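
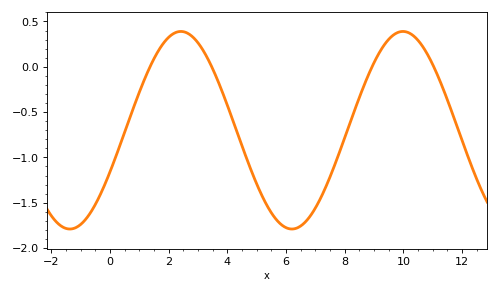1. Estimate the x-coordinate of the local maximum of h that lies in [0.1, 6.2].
2.4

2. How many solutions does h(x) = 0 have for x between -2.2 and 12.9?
4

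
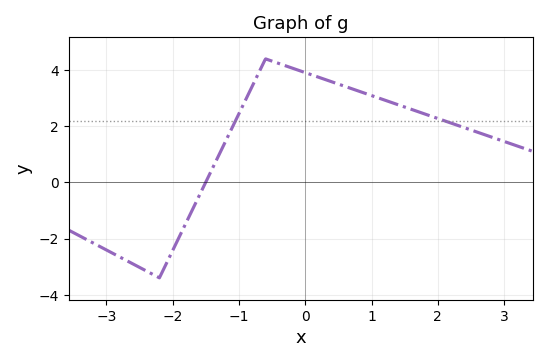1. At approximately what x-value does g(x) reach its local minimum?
-2.2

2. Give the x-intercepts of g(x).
-1.5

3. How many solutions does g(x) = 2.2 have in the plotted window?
2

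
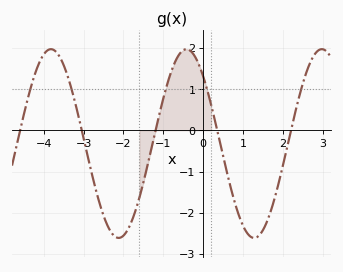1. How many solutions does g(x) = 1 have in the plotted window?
5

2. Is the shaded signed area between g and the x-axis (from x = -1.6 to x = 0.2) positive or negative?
positive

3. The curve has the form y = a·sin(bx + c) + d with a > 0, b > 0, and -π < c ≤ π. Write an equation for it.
y = 2.29sin(1.9x + 2.3) - 0.32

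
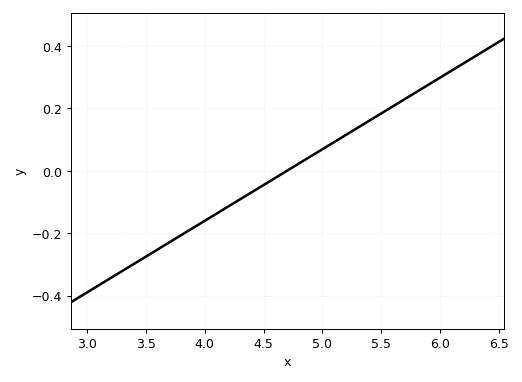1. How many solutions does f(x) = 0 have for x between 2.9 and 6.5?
1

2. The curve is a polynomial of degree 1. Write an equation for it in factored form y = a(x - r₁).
y = 0.23(x - 4.7)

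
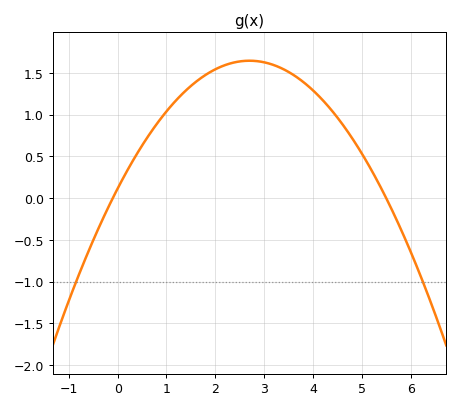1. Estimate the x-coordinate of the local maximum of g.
2.7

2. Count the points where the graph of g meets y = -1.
2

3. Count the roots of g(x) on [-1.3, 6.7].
2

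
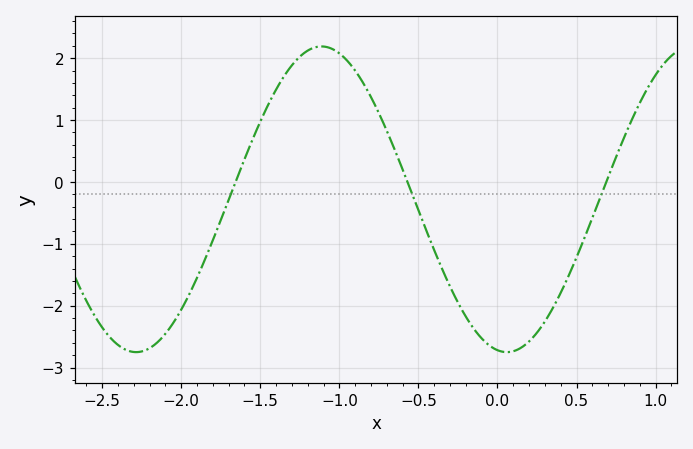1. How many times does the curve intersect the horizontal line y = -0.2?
3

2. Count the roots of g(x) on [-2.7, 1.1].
3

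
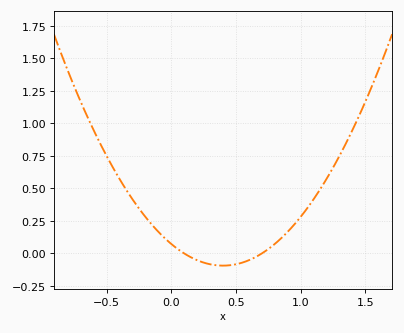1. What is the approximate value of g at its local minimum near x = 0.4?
-0.1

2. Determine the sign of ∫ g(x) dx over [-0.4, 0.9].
positive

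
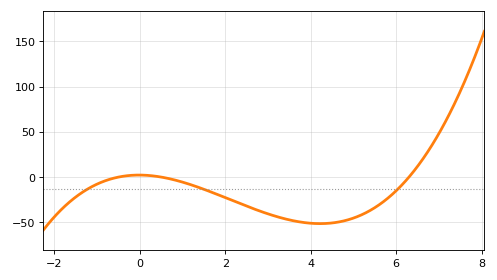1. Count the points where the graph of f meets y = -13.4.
3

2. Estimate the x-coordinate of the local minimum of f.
4.22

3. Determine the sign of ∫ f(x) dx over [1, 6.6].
negative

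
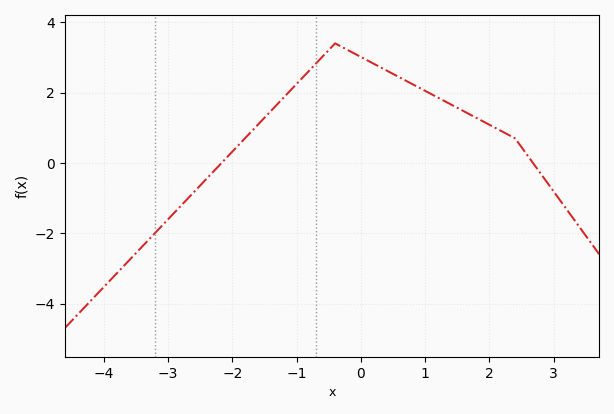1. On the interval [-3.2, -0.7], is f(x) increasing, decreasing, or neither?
increasing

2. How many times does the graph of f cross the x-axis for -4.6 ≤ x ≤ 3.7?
2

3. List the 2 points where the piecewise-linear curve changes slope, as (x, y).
(-0.4, 3.4); (2.4, 0.7)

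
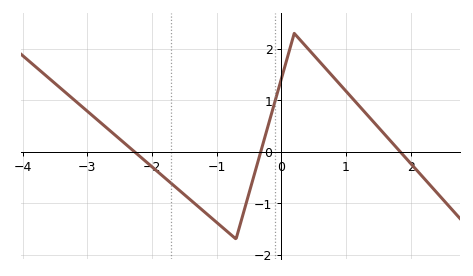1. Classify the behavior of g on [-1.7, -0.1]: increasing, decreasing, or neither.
neither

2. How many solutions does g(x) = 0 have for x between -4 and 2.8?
3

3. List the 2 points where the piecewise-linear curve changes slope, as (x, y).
(-0.7, -1.7); (0.2, 2.3)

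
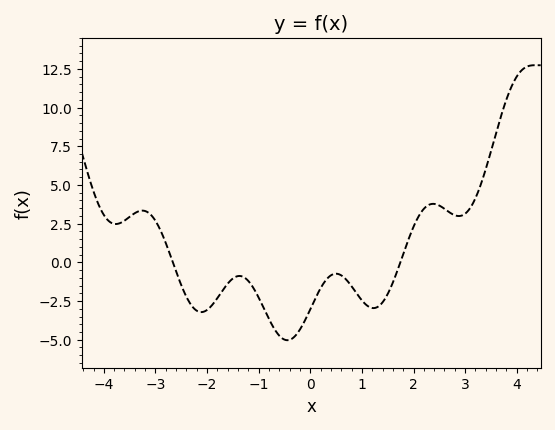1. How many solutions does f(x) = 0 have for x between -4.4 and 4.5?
2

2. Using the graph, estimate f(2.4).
3.78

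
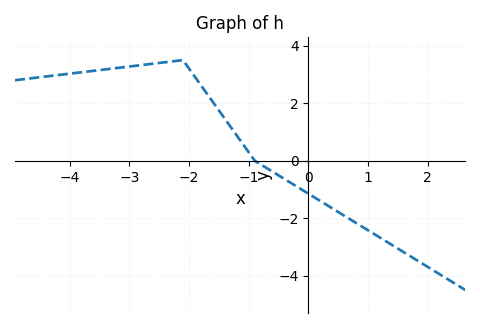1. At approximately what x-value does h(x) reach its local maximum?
-2.1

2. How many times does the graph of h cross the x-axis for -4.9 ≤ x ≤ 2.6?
1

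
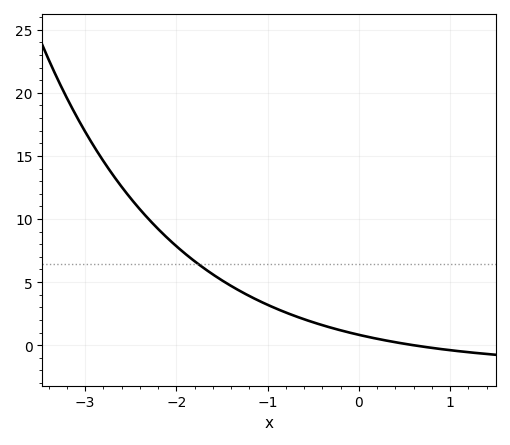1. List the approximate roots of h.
0.596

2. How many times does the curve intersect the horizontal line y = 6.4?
1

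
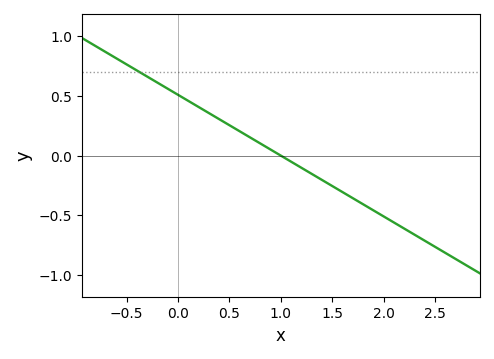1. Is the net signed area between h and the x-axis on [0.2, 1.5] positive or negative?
positive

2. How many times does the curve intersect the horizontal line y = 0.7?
1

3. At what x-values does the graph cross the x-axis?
1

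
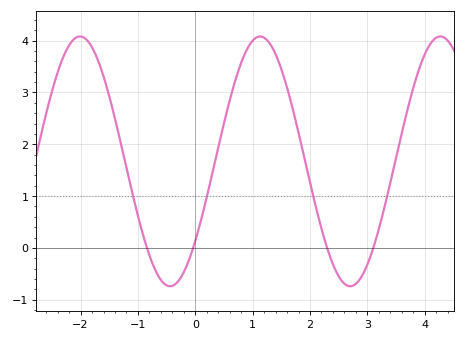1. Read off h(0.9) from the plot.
3.8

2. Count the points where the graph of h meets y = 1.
4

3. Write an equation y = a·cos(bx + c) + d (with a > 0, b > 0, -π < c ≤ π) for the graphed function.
y = 2.41cos(2x - 2.3) + 1.67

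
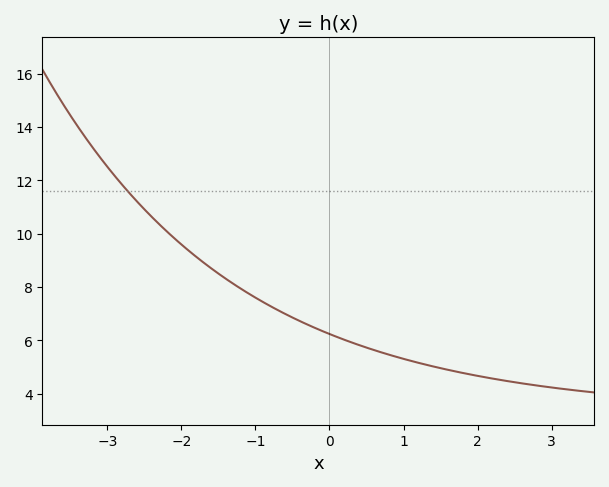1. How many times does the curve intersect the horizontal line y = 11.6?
1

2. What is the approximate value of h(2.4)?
4.4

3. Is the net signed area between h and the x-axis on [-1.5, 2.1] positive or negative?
positive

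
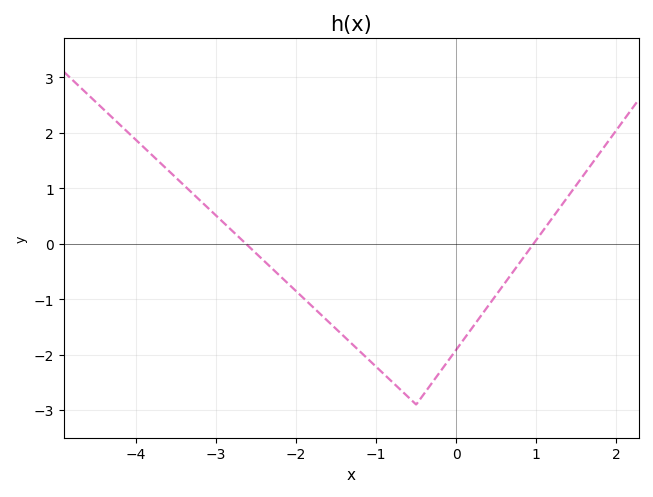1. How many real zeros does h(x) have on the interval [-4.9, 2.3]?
2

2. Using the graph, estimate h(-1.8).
-1.1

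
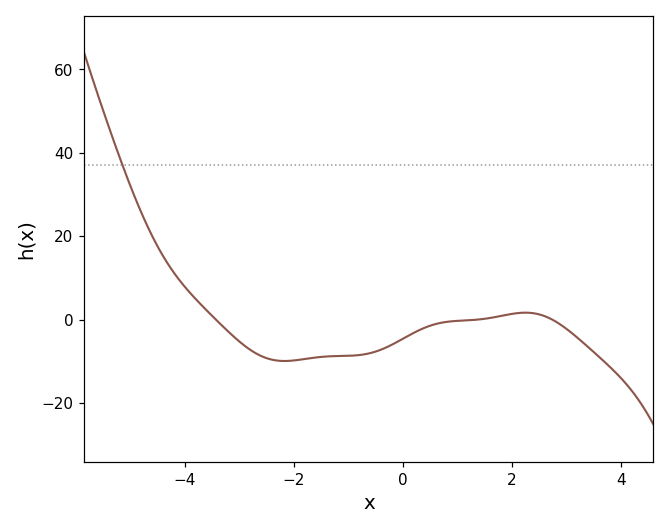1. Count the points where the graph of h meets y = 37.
1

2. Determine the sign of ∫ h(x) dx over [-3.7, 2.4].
negative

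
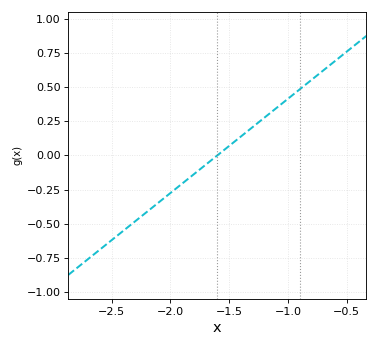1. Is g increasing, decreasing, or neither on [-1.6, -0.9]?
increasing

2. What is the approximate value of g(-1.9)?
-0.207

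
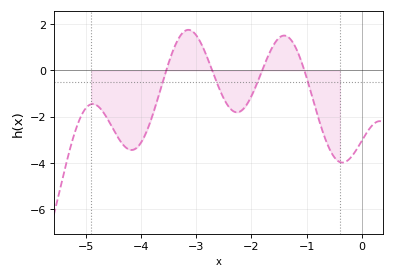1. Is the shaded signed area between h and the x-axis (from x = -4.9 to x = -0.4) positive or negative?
negative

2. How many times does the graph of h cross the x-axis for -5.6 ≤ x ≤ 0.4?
4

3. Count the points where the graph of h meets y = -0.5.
4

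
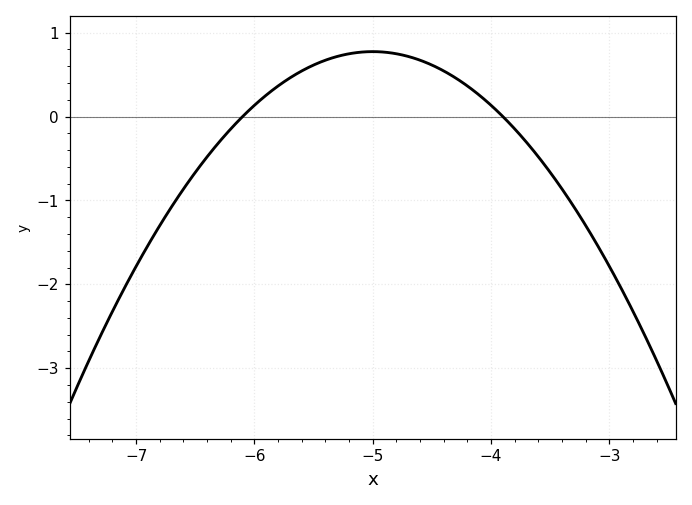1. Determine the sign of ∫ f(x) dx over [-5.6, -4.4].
positive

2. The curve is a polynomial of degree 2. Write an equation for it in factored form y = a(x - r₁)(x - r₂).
y = -0.64(x + 6.1)(x + 3.9)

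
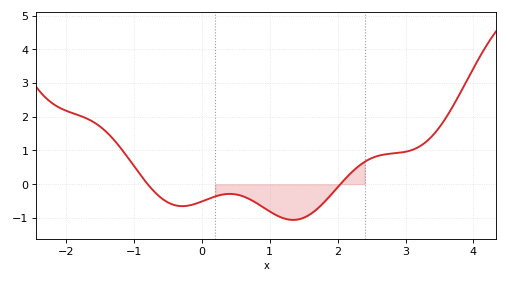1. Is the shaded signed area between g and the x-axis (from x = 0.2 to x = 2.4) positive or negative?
negative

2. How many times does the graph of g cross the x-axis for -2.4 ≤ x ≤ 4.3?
2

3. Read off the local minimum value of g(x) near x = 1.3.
-1.1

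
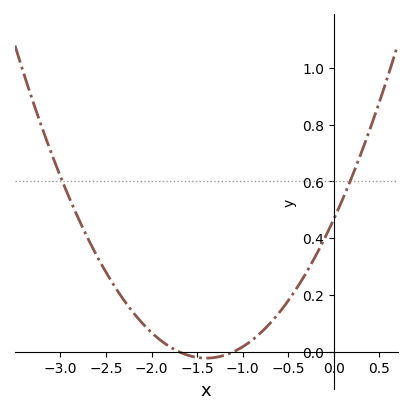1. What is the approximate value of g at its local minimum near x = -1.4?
-0.022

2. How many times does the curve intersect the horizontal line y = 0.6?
2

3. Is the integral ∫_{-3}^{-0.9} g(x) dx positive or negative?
positive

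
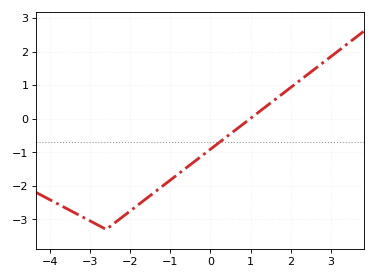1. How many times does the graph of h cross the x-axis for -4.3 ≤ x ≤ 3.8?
1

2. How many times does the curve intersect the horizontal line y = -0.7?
1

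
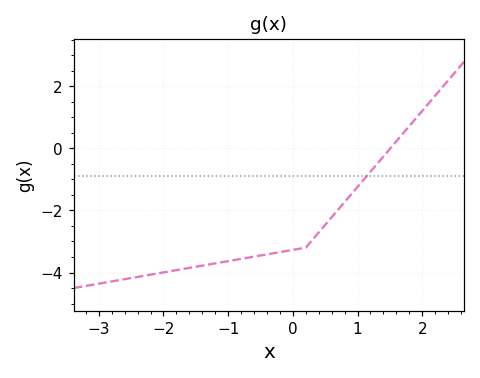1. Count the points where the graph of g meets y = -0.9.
1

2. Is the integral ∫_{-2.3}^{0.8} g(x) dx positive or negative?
negative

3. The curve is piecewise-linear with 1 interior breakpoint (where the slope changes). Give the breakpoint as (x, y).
(0.2, -3.2)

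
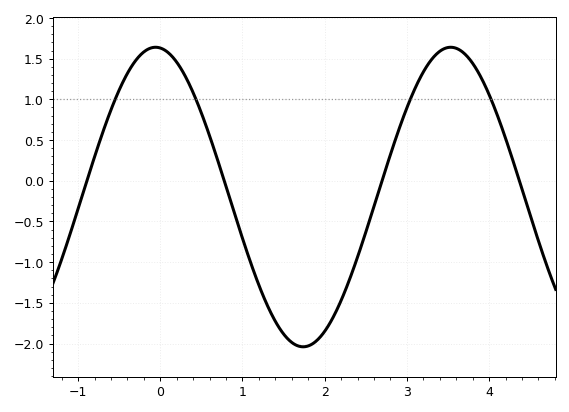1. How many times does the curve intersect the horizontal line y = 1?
4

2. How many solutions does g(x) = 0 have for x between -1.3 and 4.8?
4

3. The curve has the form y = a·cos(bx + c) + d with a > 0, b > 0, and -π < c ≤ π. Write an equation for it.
y = 1.84cos(1.8x + 0.1) - 0.2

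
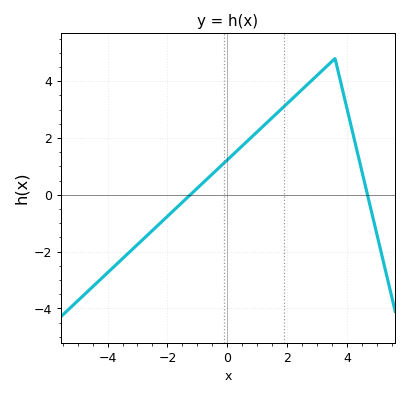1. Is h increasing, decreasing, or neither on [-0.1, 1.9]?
increasing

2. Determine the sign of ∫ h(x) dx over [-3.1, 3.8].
positive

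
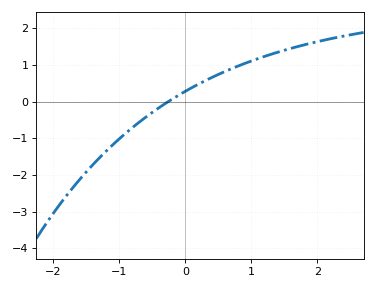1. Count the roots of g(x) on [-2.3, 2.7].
1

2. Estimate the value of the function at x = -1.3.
-1.5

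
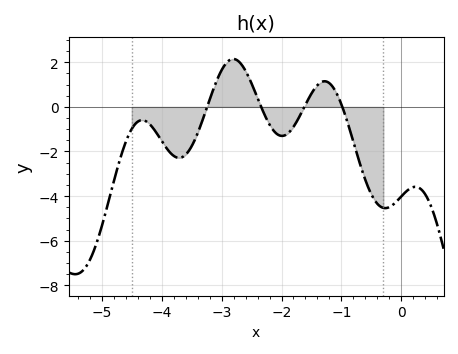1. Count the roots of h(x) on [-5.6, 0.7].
4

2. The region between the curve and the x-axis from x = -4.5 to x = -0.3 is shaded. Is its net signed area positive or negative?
negative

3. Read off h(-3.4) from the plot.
-1.18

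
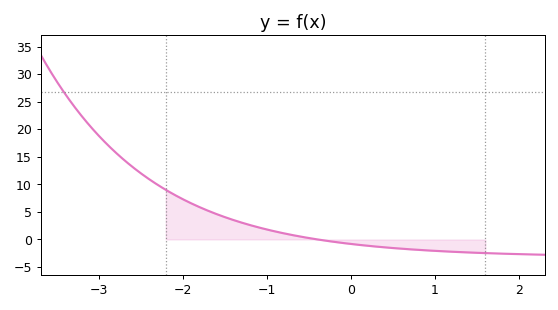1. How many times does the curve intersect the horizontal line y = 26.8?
1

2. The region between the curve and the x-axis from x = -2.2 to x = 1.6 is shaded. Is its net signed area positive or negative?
positive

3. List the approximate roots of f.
-0.4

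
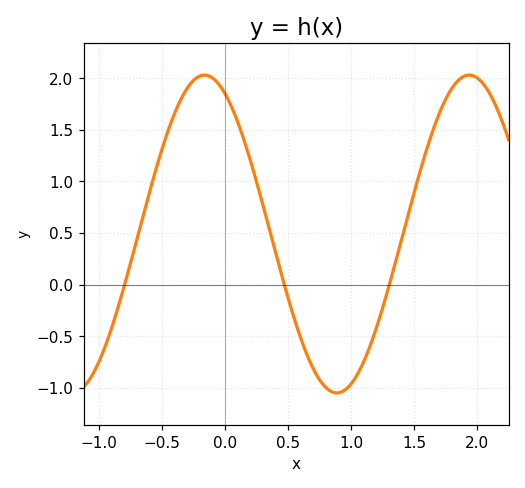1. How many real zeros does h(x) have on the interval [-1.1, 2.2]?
3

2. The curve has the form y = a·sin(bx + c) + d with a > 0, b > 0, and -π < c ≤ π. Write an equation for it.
y = 1.54sin(3x + 2.1) + 0.49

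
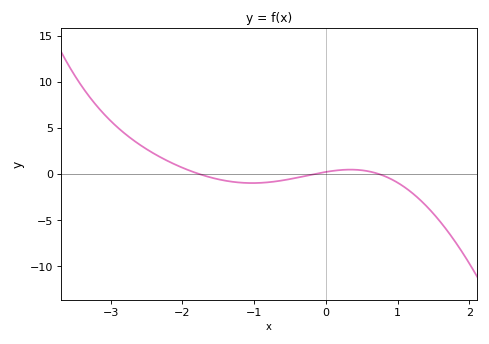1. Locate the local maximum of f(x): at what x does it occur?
0.344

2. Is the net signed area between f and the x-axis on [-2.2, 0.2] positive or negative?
negative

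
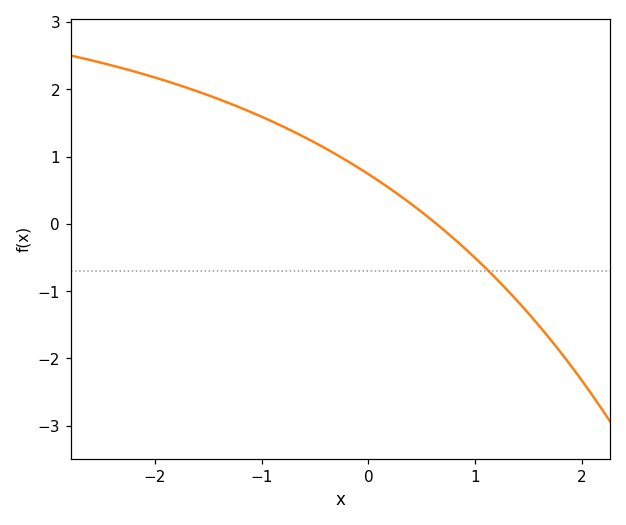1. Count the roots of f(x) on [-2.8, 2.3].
1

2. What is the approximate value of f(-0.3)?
1.03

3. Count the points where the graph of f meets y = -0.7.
1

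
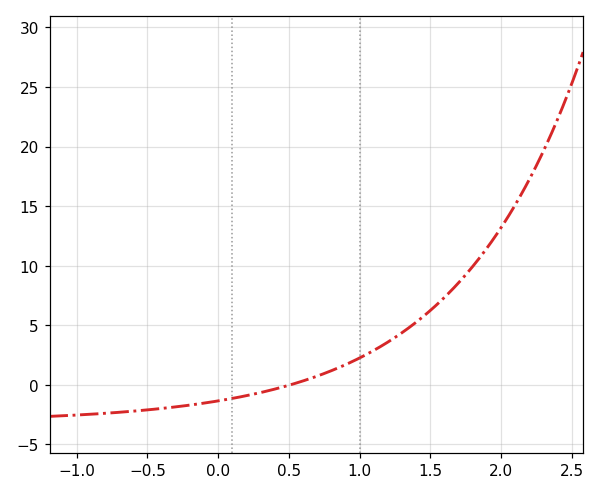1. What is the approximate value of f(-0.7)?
-2.5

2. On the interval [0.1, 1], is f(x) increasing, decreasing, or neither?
increasing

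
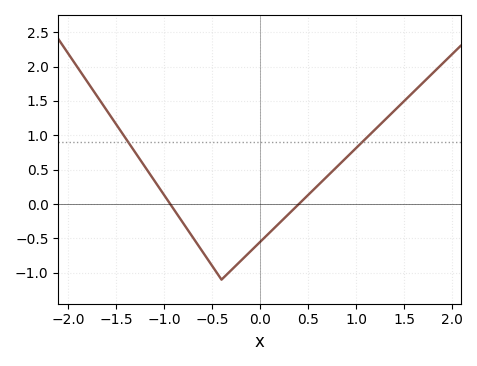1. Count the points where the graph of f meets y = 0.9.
2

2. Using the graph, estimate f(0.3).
-0.144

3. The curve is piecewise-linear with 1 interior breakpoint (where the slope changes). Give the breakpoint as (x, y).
(-0.4, -1.1)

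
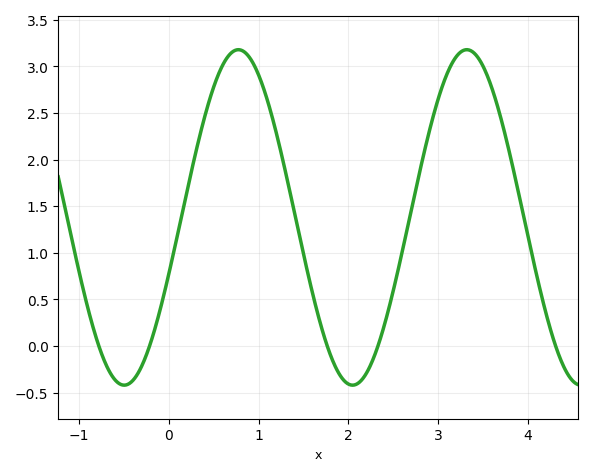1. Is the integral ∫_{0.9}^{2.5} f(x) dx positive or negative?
positive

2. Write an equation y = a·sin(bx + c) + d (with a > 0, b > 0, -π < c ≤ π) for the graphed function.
y = 1.8sin(2.47x - 0.342) + 1.38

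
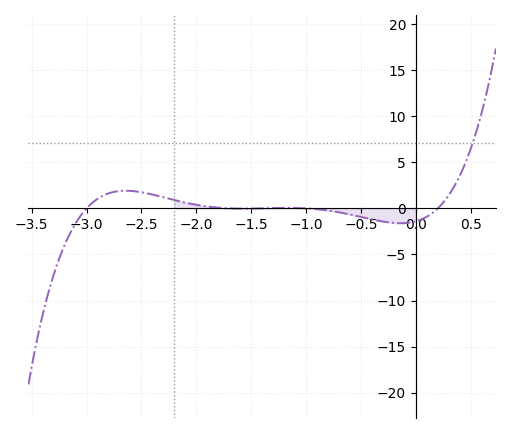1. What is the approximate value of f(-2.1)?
0.625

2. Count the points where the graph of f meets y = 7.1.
1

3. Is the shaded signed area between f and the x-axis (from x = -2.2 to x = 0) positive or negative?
negative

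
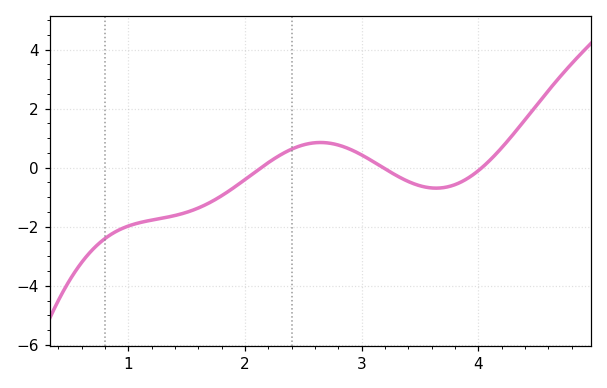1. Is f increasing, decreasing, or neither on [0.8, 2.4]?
increasing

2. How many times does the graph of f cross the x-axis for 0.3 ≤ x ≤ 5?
3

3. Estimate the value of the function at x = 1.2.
-1.8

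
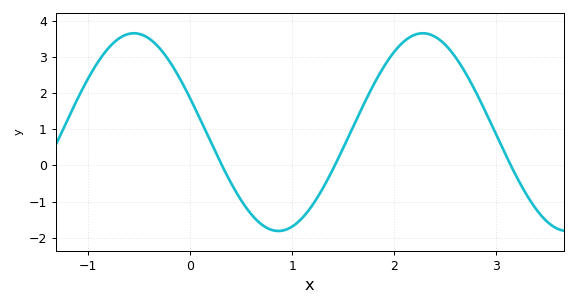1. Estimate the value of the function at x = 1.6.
1.1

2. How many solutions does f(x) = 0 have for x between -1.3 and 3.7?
3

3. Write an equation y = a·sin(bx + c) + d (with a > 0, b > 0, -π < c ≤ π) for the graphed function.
y = 2.73sin(2.2x + 2.8) + 0.92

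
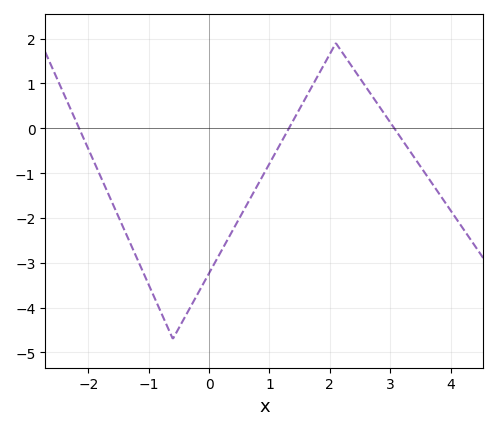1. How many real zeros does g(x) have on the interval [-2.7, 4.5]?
3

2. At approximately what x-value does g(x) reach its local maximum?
2.1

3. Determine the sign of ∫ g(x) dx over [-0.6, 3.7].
negative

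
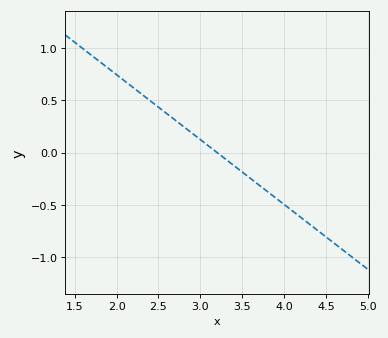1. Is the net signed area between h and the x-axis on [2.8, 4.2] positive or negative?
negative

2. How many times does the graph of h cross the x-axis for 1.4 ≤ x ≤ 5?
1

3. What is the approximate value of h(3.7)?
-0.3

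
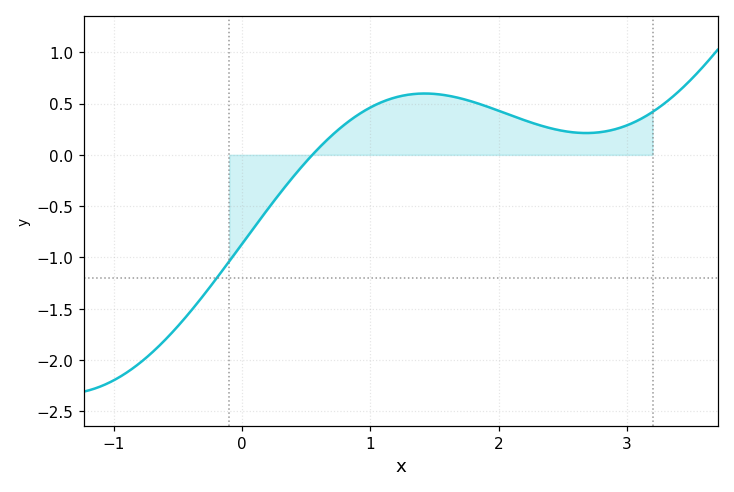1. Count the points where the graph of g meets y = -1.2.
1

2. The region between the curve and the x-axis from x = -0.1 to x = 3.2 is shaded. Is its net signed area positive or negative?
positive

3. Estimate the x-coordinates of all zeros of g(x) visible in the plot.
0.548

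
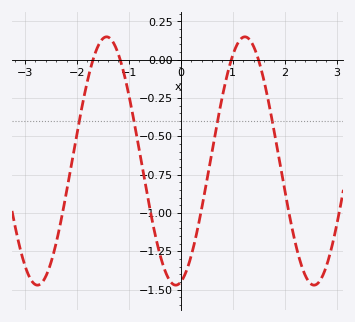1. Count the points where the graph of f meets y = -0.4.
4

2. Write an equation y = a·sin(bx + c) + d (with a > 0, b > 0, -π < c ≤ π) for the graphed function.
y = 0.81sin(2.4x - 1.3) - 0.66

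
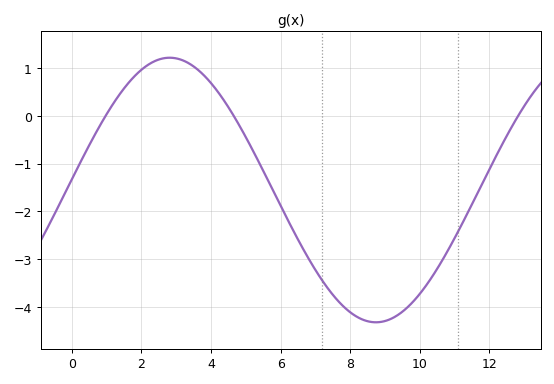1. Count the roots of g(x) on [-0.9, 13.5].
3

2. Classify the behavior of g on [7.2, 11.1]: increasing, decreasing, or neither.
neither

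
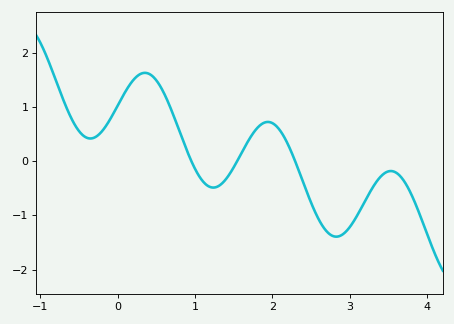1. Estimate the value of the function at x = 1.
-0.1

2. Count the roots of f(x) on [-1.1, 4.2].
3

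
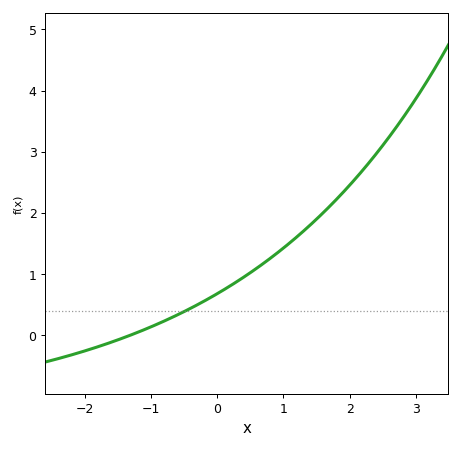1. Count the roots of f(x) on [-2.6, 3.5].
1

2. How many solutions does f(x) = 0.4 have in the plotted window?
1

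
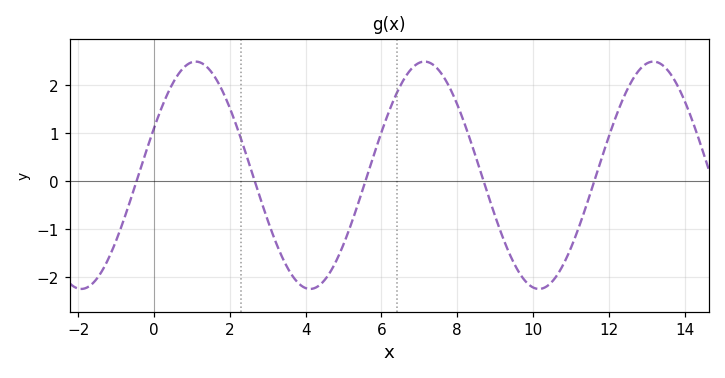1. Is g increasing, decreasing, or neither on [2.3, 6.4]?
neither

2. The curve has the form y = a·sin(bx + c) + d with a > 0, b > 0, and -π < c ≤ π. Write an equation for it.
y = 2.36sin(1.04x + 0.432) + 0.12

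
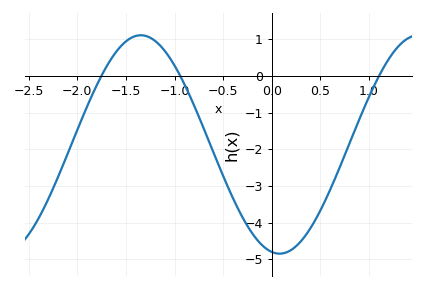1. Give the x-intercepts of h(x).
-1.8, -0.9, 1.1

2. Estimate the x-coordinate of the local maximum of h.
-1.3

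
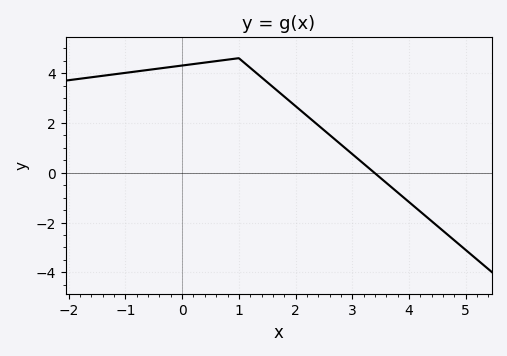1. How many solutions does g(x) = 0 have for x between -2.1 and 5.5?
1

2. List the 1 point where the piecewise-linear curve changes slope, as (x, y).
(1, 4.6)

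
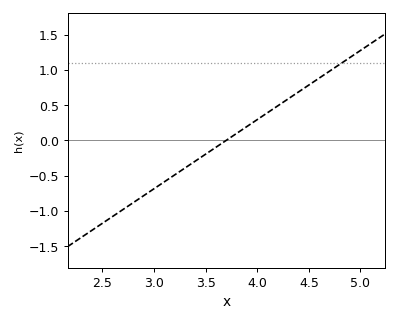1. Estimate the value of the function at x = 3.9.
0.196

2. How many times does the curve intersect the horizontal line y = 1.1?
1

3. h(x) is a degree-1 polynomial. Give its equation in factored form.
y = 0.98(x - 3.7)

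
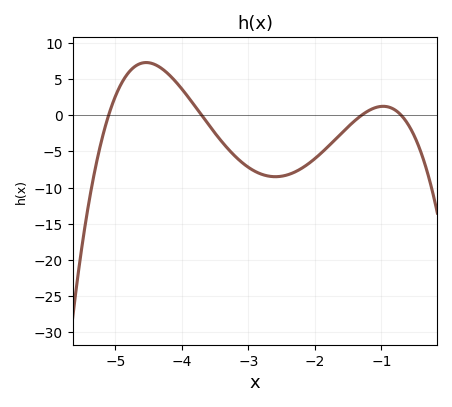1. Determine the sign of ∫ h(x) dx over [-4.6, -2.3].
negative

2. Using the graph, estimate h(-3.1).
-6.48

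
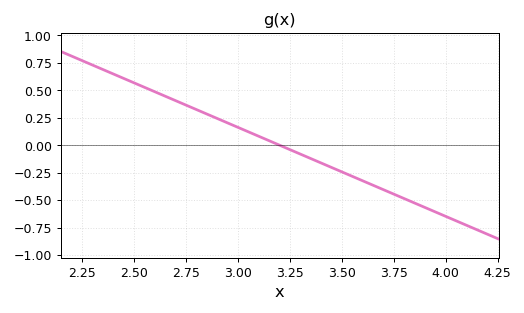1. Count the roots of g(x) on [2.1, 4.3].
1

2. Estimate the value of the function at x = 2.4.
0.64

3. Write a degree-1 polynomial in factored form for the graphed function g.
y = -0.81(x - 3.2)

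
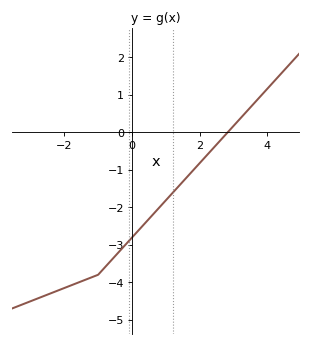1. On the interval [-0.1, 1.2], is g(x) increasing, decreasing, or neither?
increasing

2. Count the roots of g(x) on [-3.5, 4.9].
1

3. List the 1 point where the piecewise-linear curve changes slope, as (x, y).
(-1, -3.8)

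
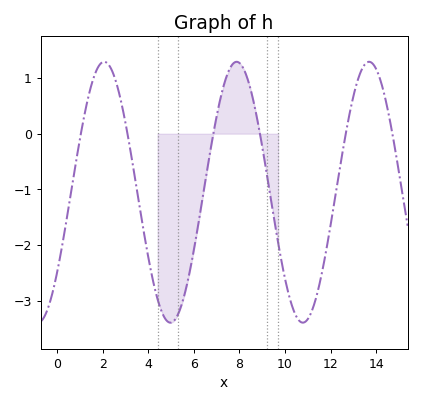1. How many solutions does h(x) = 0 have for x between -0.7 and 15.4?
6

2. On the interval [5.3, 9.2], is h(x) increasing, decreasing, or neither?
neither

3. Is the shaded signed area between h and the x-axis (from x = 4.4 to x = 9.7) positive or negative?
negative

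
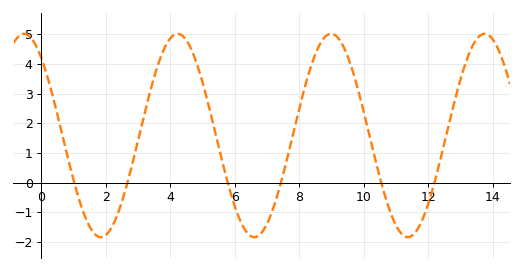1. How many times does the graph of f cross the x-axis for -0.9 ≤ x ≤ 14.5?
6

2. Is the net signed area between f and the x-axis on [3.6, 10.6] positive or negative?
positive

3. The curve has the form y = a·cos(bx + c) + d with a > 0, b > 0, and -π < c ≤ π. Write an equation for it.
y = 3.43cos(1.32x + 0.712) + 1.59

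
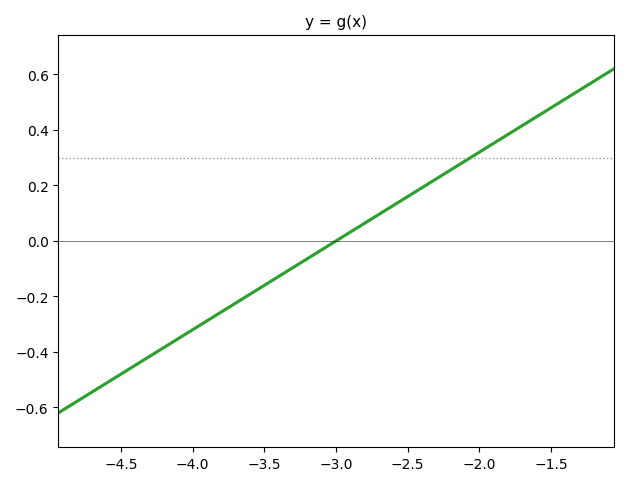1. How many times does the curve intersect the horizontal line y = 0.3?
1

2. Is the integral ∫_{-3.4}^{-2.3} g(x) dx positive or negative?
positive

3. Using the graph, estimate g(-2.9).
0.032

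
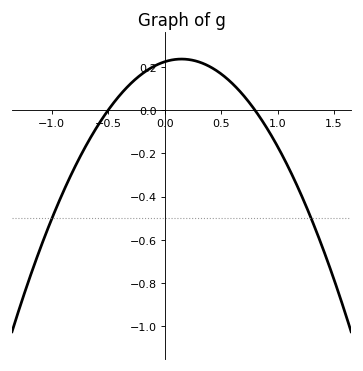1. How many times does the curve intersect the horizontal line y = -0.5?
2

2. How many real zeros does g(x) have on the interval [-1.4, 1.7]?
2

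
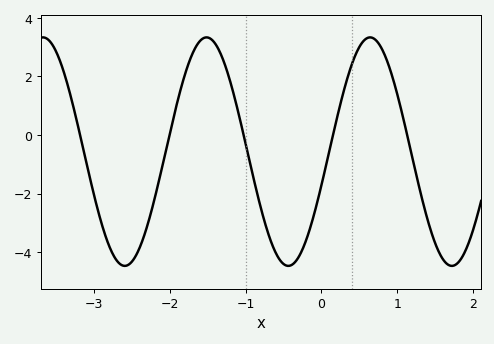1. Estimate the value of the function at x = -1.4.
3.2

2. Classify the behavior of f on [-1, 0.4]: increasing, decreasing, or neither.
neither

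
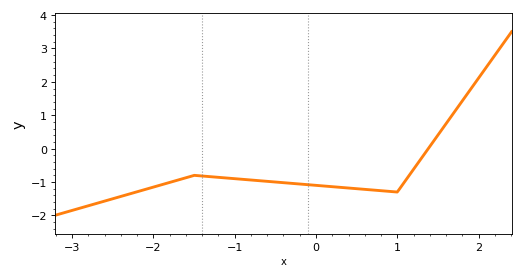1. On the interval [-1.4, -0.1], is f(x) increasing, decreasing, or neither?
decreasing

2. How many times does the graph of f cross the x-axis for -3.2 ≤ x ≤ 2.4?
1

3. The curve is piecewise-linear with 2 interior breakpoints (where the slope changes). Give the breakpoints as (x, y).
(-1.5, -0.8); (1, -1.3)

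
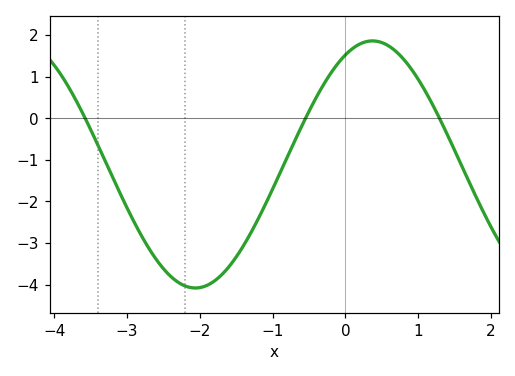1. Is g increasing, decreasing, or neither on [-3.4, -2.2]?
decreasing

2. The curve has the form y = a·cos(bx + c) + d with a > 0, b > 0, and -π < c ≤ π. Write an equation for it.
y = 2.97cos(1.29x - 0.482) - 1.11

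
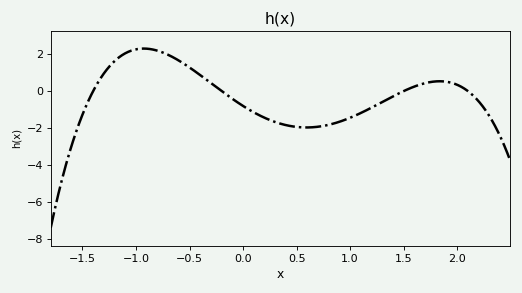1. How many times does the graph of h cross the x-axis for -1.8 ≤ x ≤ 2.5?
4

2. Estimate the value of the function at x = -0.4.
0.865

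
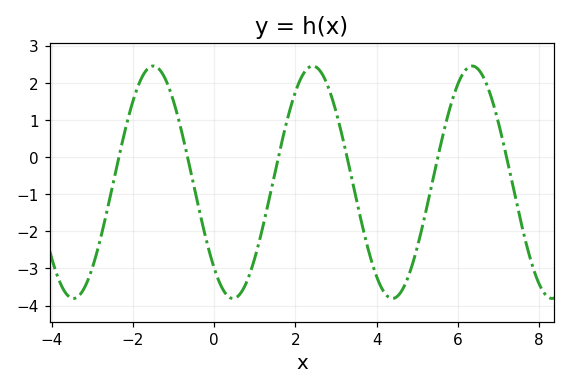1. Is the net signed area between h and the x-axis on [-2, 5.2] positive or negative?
negative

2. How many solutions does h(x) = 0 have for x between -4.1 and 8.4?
6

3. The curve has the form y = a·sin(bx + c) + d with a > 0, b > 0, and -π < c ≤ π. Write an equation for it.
y = 3.13sin(1.6x - 2.31) - 0.68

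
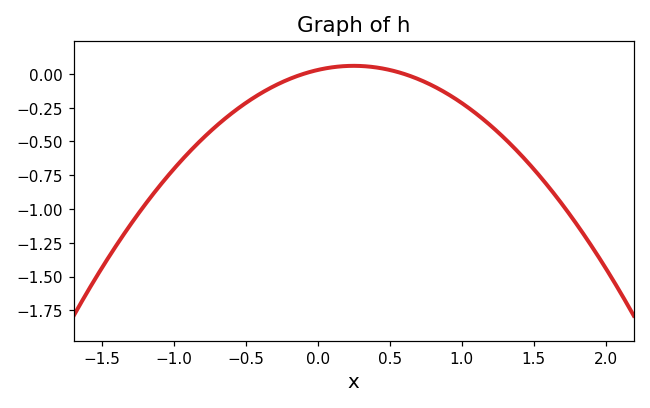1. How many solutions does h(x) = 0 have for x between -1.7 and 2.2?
2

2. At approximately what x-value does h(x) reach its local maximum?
0.2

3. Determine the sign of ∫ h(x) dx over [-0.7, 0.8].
negative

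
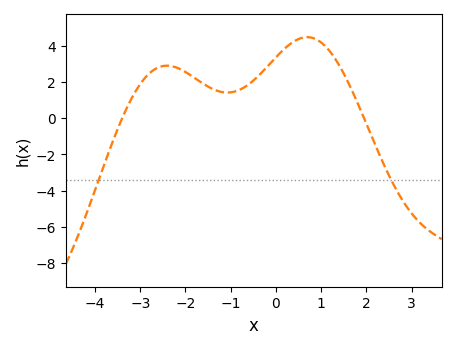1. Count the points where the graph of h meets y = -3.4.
2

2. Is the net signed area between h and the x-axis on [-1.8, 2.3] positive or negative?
positive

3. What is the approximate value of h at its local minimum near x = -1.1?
1.41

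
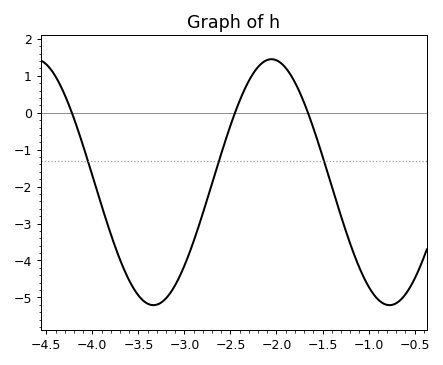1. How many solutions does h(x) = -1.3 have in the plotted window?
3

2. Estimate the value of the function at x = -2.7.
-1.92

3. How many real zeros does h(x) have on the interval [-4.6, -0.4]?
3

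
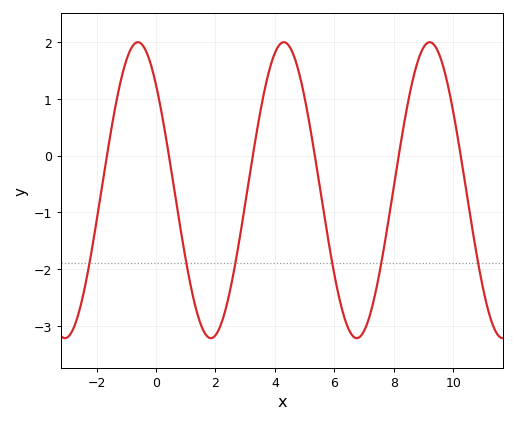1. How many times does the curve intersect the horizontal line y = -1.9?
6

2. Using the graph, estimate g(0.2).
0.722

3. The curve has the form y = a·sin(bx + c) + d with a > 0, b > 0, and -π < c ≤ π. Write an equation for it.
y = 2.61sin(1.28x + 2.35) - 0.61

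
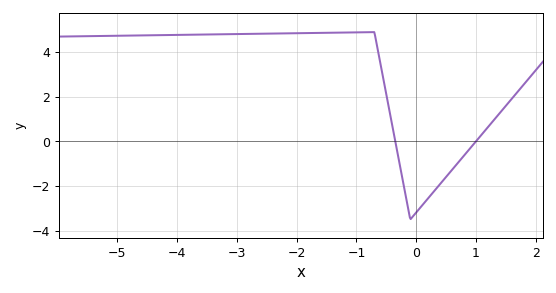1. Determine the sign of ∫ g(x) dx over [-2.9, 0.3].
positive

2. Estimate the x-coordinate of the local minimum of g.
0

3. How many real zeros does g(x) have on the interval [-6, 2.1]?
2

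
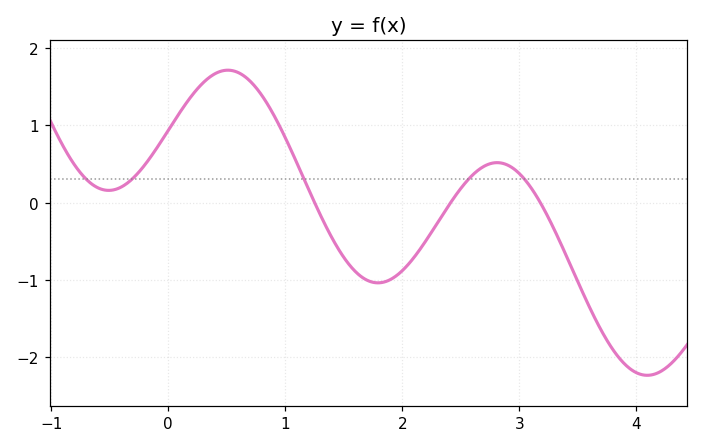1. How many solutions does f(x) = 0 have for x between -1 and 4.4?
3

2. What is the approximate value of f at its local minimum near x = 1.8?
-1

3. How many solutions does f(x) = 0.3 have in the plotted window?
5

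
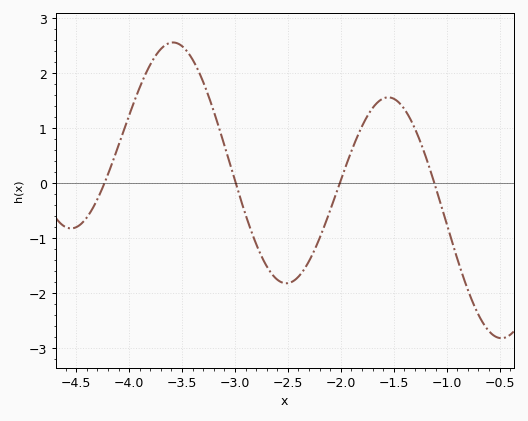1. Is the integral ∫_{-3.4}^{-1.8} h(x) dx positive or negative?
negative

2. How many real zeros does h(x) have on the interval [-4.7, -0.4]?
4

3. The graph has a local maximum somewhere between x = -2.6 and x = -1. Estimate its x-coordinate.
-1.55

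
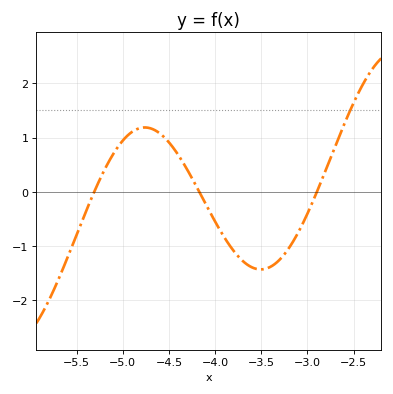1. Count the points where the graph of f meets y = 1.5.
1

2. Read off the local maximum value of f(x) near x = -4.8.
1.19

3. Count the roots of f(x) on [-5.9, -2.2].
3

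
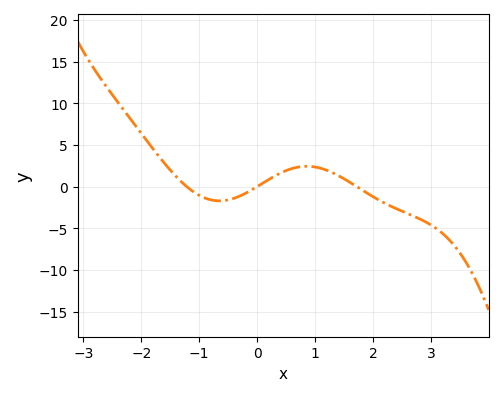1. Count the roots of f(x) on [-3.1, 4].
3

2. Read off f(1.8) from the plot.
-0.373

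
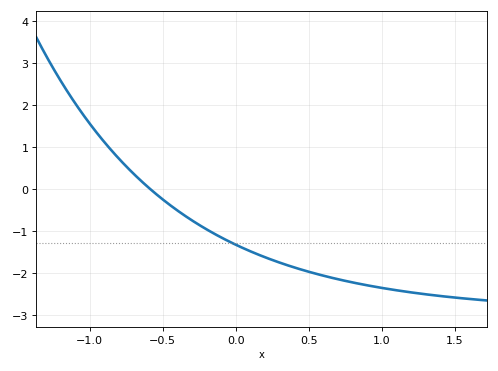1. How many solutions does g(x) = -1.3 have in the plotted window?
1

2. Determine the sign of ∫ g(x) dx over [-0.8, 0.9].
negative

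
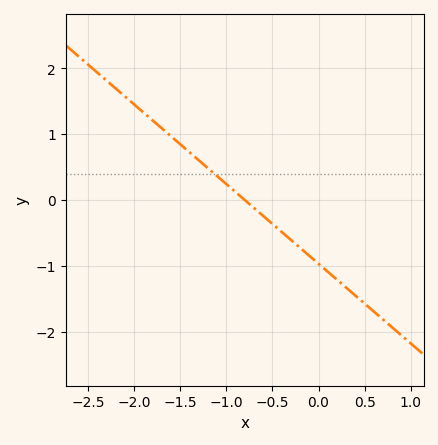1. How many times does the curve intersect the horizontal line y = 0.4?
1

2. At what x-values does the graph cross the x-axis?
-0.8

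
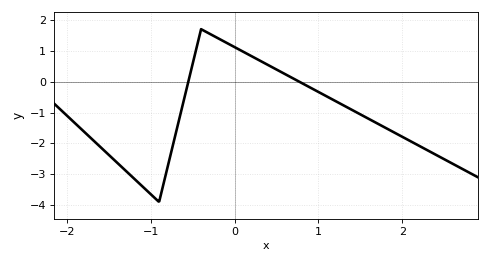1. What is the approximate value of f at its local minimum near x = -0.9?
-3.9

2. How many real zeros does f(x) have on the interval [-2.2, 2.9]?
2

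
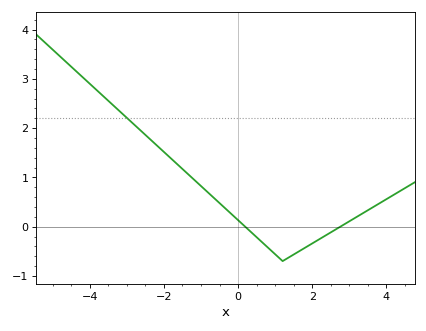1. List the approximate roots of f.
0.2, 2.8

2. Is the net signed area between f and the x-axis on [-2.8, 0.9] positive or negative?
positive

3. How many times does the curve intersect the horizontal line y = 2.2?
1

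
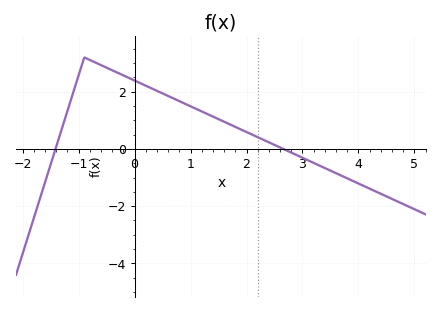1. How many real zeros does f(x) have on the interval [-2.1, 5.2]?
2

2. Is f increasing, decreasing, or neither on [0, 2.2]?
decreasing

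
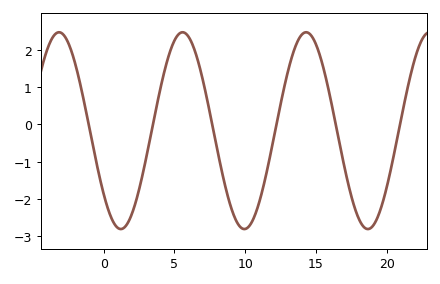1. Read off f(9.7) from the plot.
-2.77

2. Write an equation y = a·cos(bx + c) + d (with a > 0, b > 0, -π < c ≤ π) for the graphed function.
y = 2.64cos(0.72x + 2.27) - 0.17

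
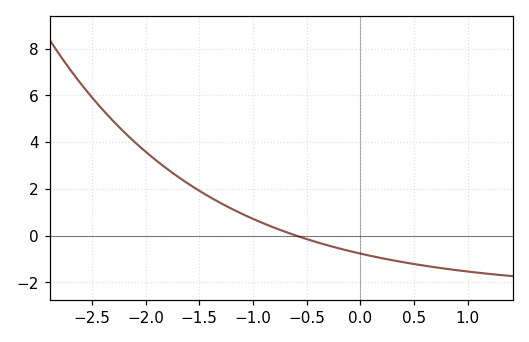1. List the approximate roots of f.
-0.6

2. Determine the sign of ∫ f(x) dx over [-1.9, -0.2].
positive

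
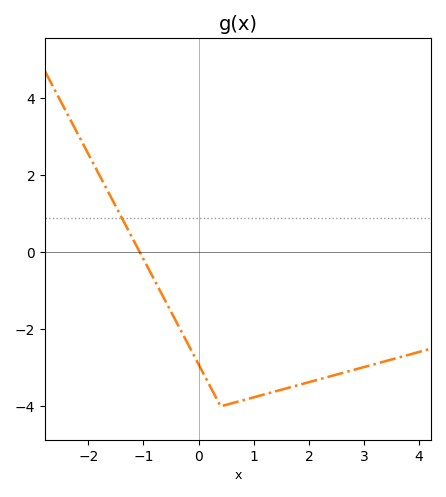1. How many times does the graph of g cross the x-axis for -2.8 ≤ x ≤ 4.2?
1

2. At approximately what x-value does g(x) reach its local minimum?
0.403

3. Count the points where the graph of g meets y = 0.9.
1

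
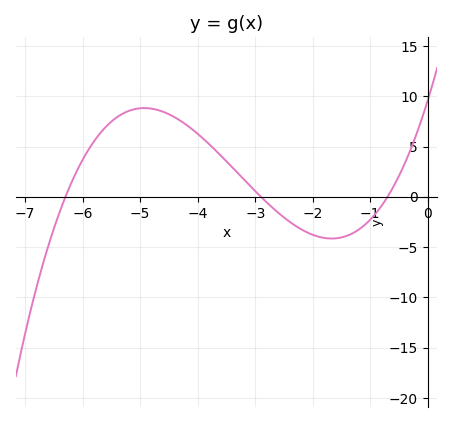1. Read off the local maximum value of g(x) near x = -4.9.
8.82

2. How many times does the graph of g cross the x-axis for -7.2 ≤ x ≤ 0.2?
3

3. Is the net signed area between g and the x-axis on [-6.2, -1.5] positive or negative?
positive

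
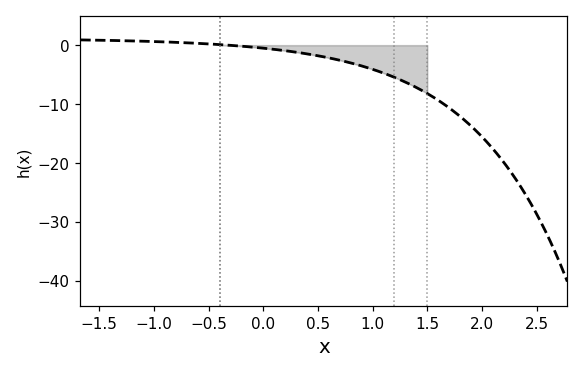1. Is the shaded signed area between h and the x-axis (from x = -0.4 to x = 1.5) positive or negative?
negative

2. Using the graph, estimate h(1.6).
-9.36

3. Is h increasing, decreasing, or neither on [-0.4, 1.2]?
decreasing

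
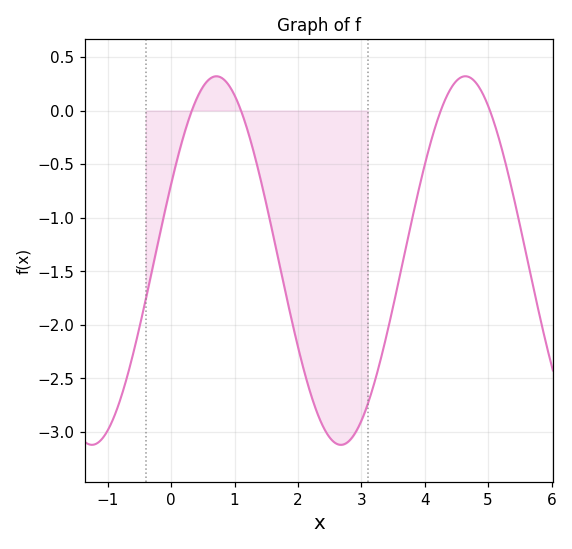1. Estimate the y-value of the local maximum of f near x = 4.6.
0.3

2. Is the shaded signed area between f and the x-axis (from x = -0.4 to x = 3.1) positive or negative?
negative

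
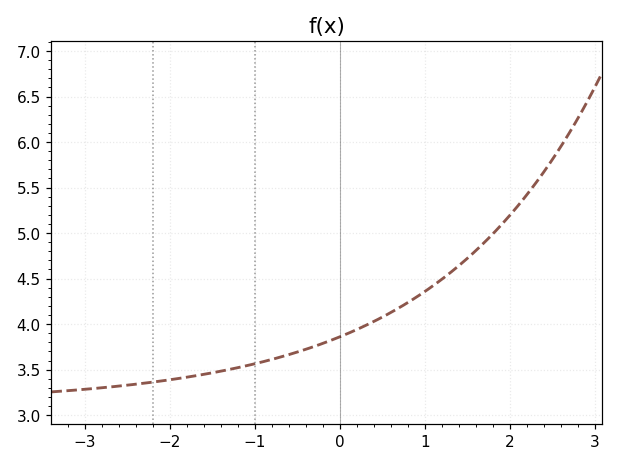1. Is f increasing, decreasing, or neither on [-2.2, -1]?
increasing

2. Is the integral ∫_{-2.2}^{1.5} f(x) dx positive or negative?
positive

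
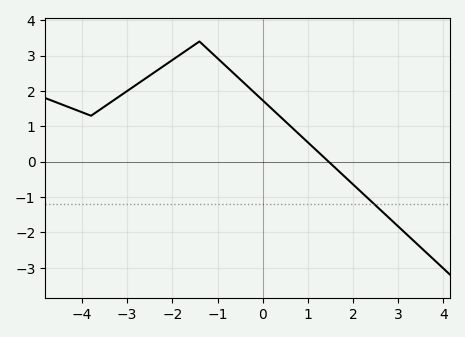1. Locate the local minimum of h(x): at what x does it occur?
-3.8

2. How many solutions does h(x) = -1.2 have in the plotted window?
1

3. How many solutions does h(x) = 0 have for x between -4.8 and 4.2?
1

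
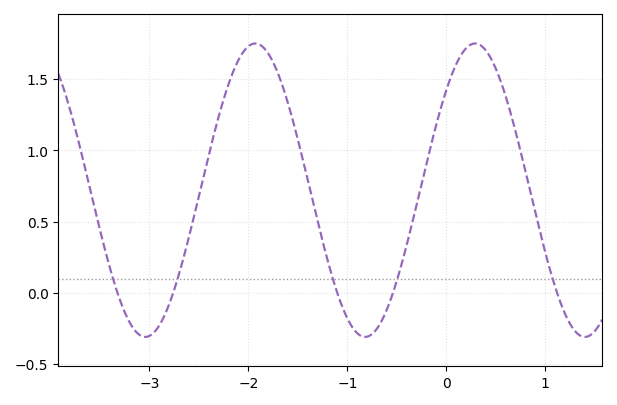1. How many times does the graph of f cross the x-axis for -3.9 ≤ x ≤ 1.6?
5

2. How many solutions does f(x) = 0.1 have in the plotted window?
5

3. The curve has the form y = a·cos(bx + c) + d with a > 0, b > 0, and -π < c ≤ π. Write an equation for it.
y = 1.03cos(2.83x - 0.822) + 0.72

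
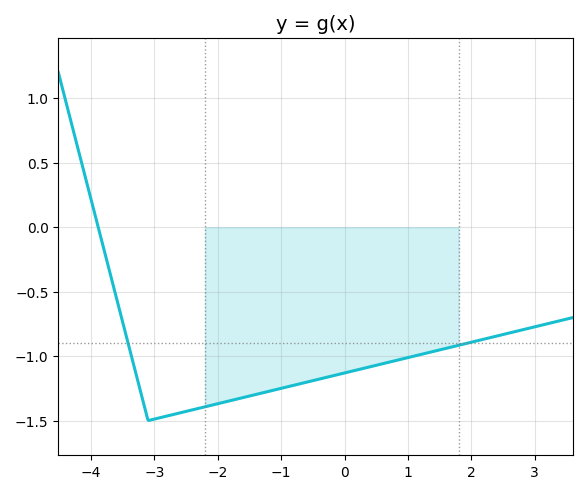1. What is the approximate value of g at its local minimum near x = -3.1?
-1.5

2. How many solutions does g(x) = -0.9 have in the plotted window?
2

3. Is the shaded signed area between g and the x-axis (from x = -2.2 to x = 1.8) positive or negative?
negative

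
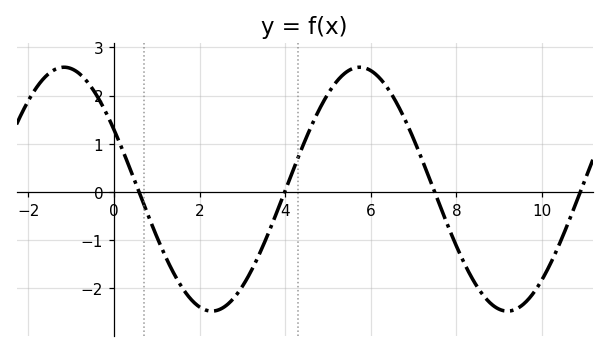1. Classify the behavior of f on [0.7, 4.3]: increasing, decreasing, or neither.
neither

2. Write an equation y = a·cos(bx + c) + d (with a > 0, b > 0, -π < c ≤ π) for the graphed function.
y = 2.53cos(0.91x + 1.1) + 0.06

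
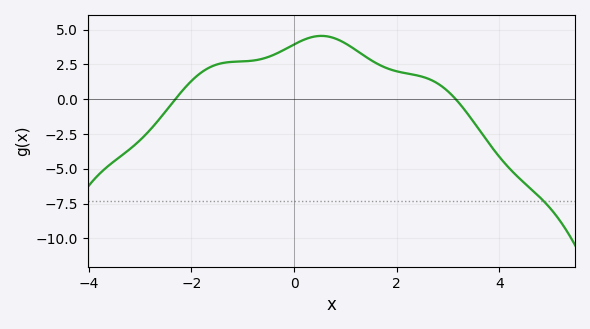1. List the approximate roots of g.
-2.4, 3.2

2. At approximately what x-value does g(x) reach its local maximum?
0.6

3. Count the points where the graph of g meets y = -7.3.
1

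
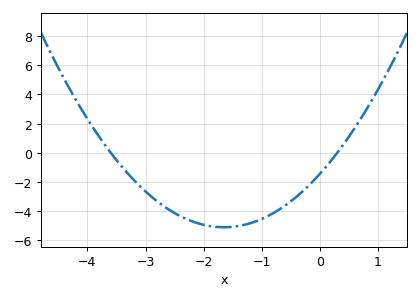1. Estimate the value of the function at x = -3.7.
0.54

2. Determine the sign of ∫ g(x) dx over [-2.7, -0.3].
negative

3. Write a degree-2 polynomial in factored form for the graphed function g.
y = 1.35(x + 3.6)(x - 0.3)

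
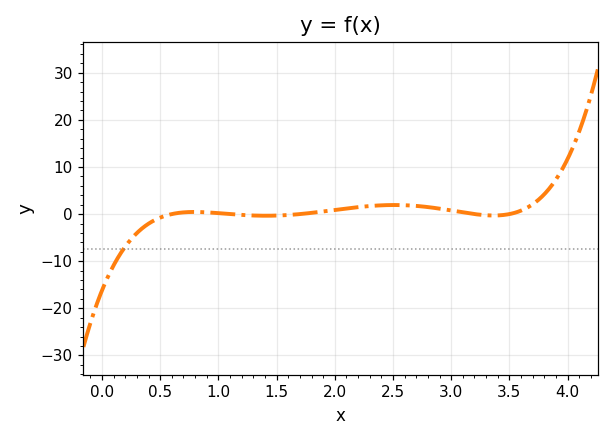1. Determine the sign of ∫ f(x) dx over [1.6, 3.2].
positive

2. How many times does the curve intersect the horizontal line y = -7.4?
1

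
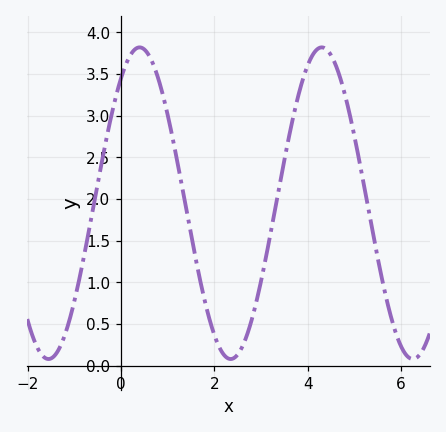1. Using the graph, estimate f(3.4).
2.18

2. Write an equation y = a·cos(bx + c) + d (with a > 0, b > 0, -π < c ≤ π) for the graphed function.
y = 1.87cos(1.61x - 0.64) + 1.95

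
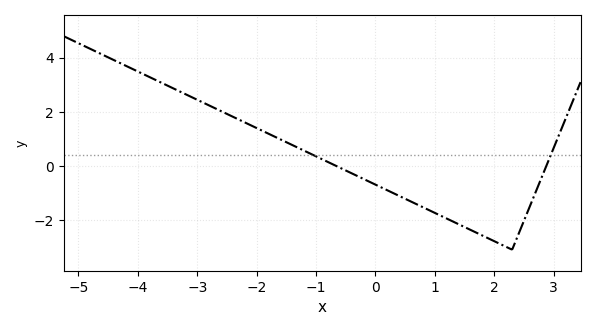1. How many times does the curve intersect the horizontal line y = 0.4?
2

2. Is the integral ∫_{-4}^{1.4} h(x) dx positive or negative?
positive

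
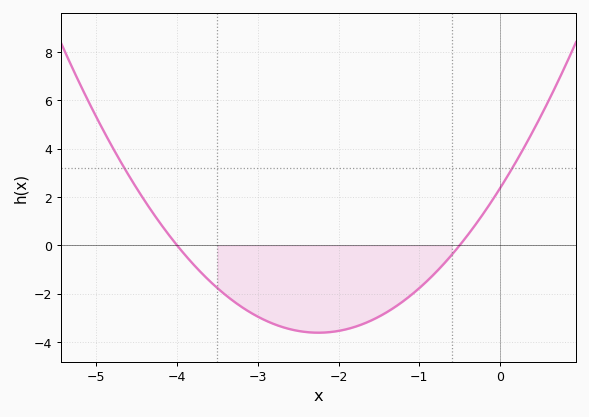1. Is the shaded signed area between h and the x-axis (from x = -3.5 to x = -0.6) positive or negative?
negative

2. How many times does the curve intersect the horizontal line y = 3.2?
2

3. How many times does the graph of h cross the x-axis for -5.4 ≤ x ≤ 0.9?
2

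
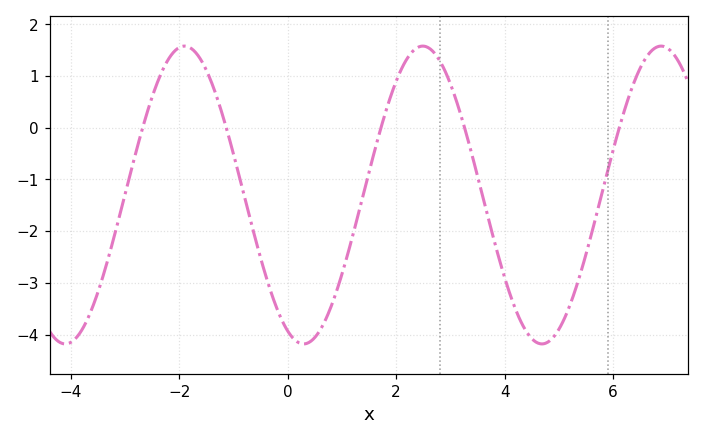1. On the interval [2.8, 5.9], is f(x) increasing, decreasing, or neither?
neither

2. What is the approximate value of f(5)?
-3.9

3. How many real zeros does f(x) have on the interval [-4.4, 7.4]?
5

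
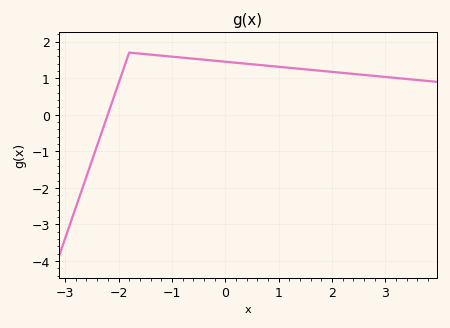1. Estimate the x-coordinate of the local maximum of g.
-1.8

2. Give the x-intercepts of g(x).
-2.2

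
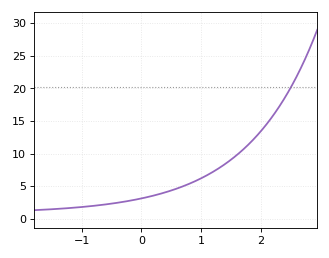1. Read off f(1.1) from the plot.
6.5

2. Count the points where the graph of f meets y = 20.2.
1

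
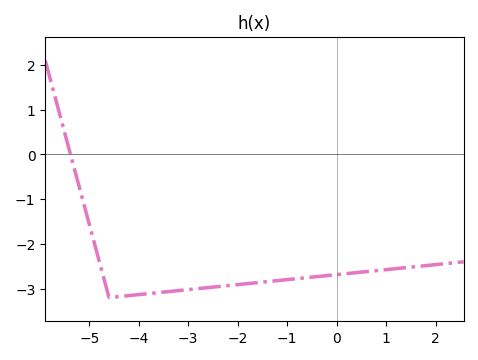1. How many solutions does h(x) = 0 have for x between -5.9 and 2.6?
1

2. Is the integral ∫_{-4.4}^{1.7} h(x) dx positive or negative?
negative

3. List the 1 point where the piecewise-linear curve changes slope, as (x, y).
(-4.6, -3.2)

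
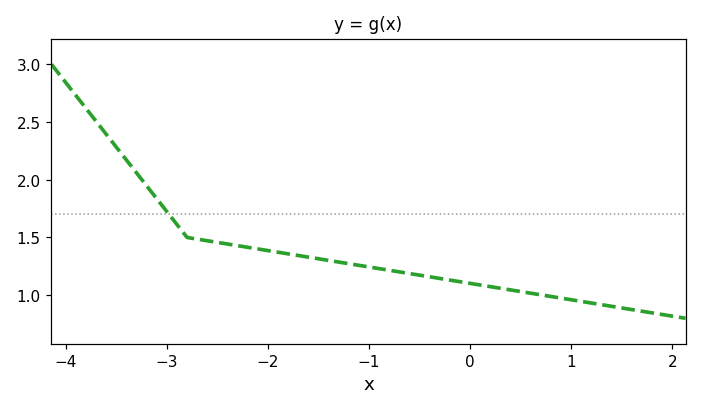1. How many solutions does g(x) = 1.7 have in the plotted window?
1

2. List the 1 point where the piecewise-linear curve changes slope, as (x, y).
(-2.8, 1.5)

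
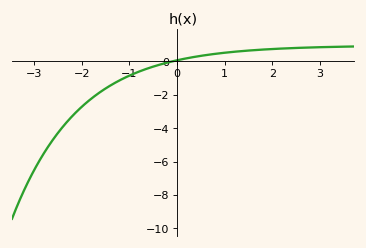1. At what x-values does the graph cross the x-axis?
-0.092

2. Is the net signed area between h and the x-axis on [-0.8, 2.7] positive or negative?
positive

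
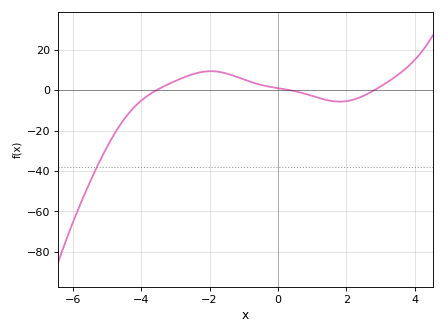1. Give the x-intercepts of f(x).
-3.6, 0.4, 2.8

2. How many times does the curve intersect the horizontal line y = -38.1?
1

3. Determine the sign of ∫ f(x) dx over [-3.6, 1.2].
positive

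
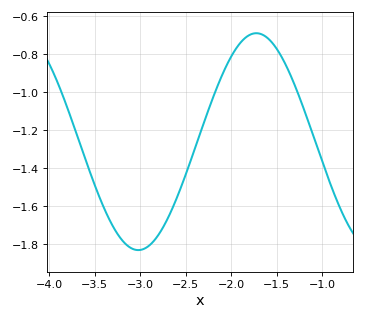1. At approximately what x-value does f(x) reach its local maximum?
-1.72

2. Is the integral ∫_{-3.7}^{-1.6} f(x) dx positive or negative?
negative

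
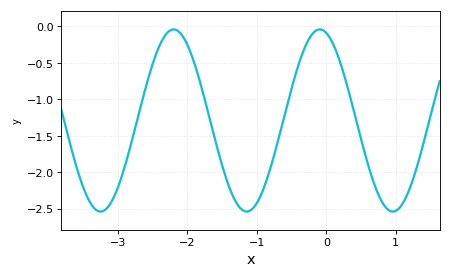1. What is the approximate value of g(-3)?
-2.22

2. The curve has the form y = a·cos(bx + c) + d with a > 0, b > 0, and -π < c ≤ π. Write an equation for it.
y = 1.25cos(2.99x + 0.28) - 1.29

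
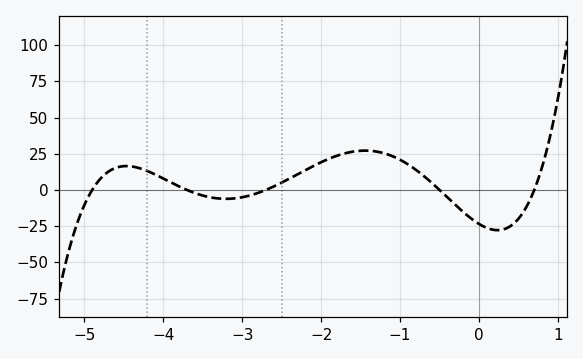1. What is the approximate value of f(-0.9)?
17.7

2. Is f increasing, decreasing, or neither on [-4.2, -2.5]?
neither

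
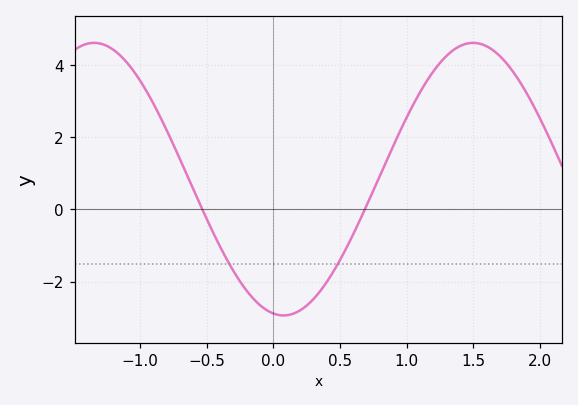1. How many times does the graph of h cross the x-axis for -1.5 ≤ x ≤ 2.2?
2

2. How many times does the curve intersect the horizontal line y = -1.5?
2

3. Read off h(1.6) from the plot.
4.6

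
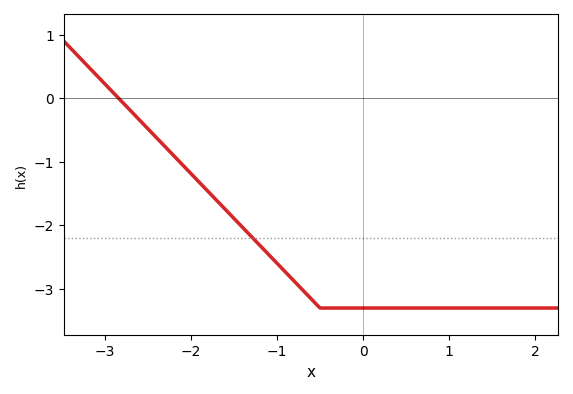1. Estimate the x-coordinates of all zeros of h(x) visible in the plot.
-2.8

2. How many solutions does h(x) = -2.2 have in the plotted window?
1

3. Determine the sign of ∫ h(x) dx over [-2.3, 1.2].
negative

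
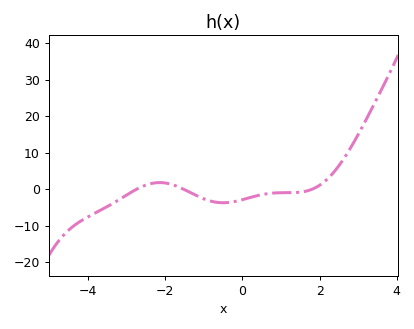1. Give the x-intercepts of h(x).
-2.74, -1.53, 1.81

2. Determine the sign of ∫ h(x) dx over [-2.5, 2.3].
negative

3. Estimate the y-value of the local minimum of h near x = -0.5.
-3.73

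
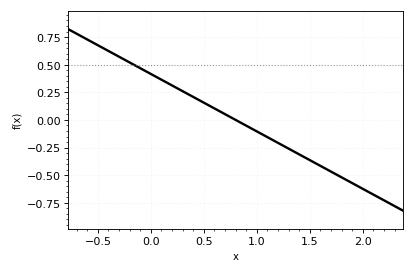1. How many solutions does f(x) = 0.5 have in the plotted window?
1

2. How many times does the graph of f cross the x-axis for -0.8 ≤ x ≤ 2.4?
1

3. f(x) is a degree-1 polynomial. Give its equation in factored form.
y = -0.52(x - 0.8)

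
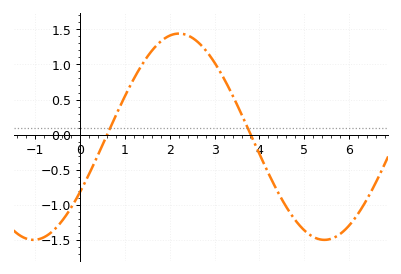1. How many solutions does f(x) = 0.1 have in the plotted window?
2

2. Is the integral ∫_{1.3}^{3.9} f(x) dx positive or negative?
positive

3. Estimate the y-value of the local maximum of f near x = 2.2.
1.45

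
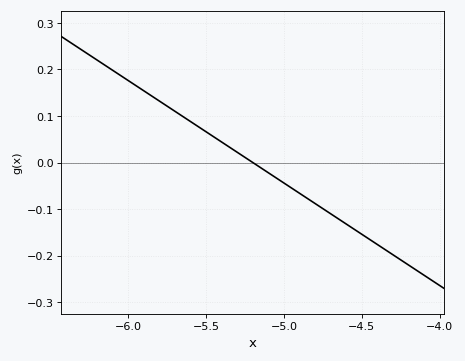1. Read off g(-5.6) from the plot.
0.088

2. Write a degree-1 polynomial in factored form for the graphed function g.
y = -0.22(x + 5.2)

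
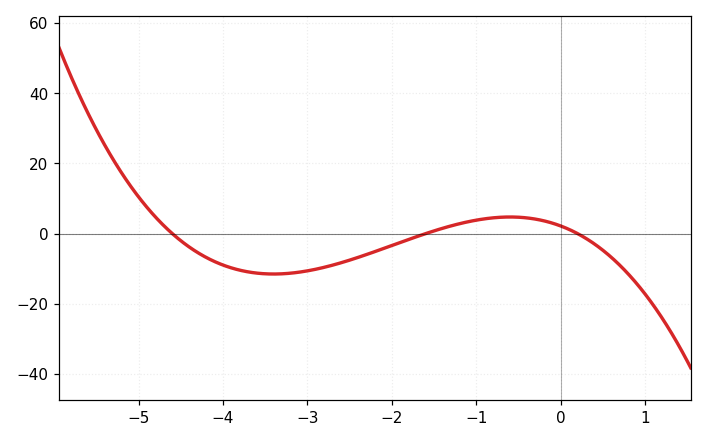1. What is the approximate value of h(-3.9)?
-10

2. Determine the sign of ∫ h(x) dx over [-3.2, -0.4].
negative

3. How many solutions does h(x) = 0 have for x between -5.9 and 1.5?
3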